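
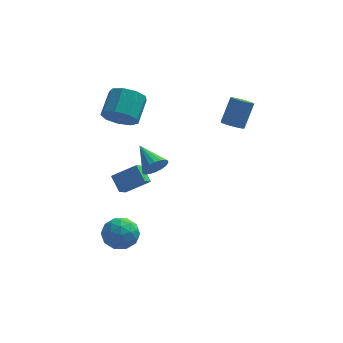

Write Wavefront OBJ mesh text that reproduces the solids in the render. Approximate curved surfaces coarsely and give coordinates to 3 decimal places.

v -4.14 2.156 2.962
v -3.566 2.556 2.112
v -3.147 3.985 3.069
v -3.72 3.584 3.918
v -4.28 2.791 2.075
v -3.861 4.22 3.031
v -4.928 2.728 2.452
v -4.509 4.157 3.409
v -5.207 2.398 3.068
v -4.788 3.827 4.024
v -4.987 1.954 3.634
v -4.568 3.383 4.591
v -4.37 1.604 3.885
v -3.95 3.033 4.842
v -3.645 1.513 3.705
v -3.226 2.942 4.662
v -3.152 1.722 3.176
v -2.733 3.151 4.133
v -3.121 2.134 2.548
v -2.702 3.563 3.504
v -2.049 -2.226 2.119
v -1.513 -2.203 2.699
v -2.931 -0.894 2.881
v -1.381 -1.98 2.462
v -1.381 -1.805 2.157
v -1.514 -1.714 1.844
v -1.752 -1.724 1.586
v -2.049 -1.833 1.433
v -2.346 -2.021 1.416
v -2.585 -2.248 1.538
v -2.717 -2.472 1.776
v -2.717 -2.646 2.081
v -2.584 -2.738 2.393
v -2.346 -2.728 2.652
v -2.049 -2.618 2.804
v -1.752 -2.431 2.821
v -3.945 -3.037 -2.626
v -3.36 -3.069 -1.703
v -4.4 -4.731 -2.397
v -3.815 -4.763 -1.474
v -4.733 -4.17 -1.52
v -4.452 -3.123 -1.661
v -3.308 -4.677 -2.439
v -3.027 -3.63 -2.58
v -2.967 -4.083 -1.587
v -3.847 -3.77 -1.019
v -3.913 -4.03 -3.081
v -4.793 -3.717 -2.513
v -3.613 -2.904 -2.184
v -4.147 -4.896 -1.916
v -4.687 -4.547 -1.943
v -4.343 -4.566 -1.4
v -4.254 -2.936 -2.16
v -3.911 -2.955 -1.617
v -4.717 -3.602 -1.51
v -3.849 -4.845 -2.483
v -3.506 -4.864 -1.94
v -3.417 -3.234 -2.7
v -3.073 -3.253 -2.157
v -3.043 -4.198 -2.59
v -3.038 -3.519 -1.573
v -3.305 -4.515 -1.439
v -3.007 -4.464 -2.006
v -2.842 -3.848 -2.089
v -3.555 -3.335 -1.24
v -3.823 -4.331 -1.105
v -4.362 -3.982 -1.132
v -4.197 -3.367 -1.215
v -3.324 -3.931 -1.172
v -3.937 -3.469 -2.995
v -4.205 -4.465 -2.86
v -3.563 -4.433 -2.885
v -3.398 -3.818 -2.968
v -4.455 -3.285 -2.661
v -4.722 -4.281 -2.527
v -4.918 -3.952 -2.011
v -4.753 -3.336 -2.094
v -4.436 -3.869 -2.928
v -3.882 2.4 -3.491
v -4.207 1.729 -2.952
v -4.376 3.228 -2.759
v -4.701 2.557 -2.22
v -2.459 2.443 -2.58
v -2.784 1.772 -2.041
v -2.953 3.271 -1.848
v -3.278 2.6 -1.309
v 2.063 1.174 3.14
v 2.487 0.646 3.277
v 3.02 1.458 4.757
v 2.597 1.986 4.62
v 2.702 0.931 3.044
v 3.235 1.743 4.523
v 2.674 1.308 2.847
v 3.207 2.12 4.327
v 2.412 1.634 2.762
v 2.945 2.446 4.242
v 2.018 1.785 2.822
v 2.551 2.596 4.302
v 1.64 1.702 3.003
v 2.173 2.514 4.483
v 1.425 1.417 3.237
v 1.958 2.229 4.716
v 1.453 1.04 3.433
v 1.986 1.852 4.913
v 1.715 0.714 3.518
v 2.248 1.526 4.998
v 2.109 0.564 3.458
v 2.642 1.375 4.938
f 2 1 5
f 2 5 3
f 3 5 6
f 3 6 4
f 5 1 7
f 5 7 6
f 6 7 8
f 6 8 4
f 7 1 9
f 7 9 8
f 8 9 10
f 8 10 4
f 9 1 11
f 9 11 10
f 10 11 12
f 10 12 4
f 11 1 13
f 11 13 12
f 12 13 14
f 12 14 4
f 13 1 15
f 13 15 14
f 14 15 16
f 14 16 4
f 15 1 17
f 15 17 16
f 16 17 18
f 16 18 4
f 17 1 19
f 17 19 18
f 18 19 20
f 18 20 4
f 19 1 2
f 19 2 20
f 20 2 3
f 20 3 4
f 22 21 24
f 22 24 23
f 24 21 25
f 24 25 23
f 25 21 26
f 25 26 23
f 26 21 27
f 26 27 23
f 27 21 28
f 27 28 23
f 28 21 29
f 28 29 23
f 29 21 30
f 29 30 23
f 30 21 31
f 30 31 23
f 31 21 32
f 31 32 23
f 32 21 33
f 32 33 23
f 33 21 34
f 33 34 23
f 34 21 35
f 34 35 23
f 35 21 36
f 35 36 23
f 36 21 22
f 36 22 23
f 37 74 53
f 74 48 77
f 53 77 42
f 74 77 53
f 37 53 49
f 53 42 54
f 49 54 38
f 53 54 49
f 37 49 58
f 49 38 59
f 58 59 44
f 49 59 58
f 37 58 70
f 58 44 73
f 70 73 47
f 58 73 70
f 37 70 74
f 70 47 78
f 74 78 48
f 70 78 74
f 38 54 65
f 54 42 68
f 65 68 46
f 54 68 65
f 42 77 55
f 77 48 76
f 55 76 41
f 77 76 55
f 48 78 75
f 78 47 71
f 75 71 39
f 78 71 75
f 47 73 72
f 73 44 60
f 72 60 43
f 73 60 72
f 44 59 64
f 59 38 61
f 64 61 45
f 59 61 64
f 40 66 52
f 66 46 67
f 52 67 41
f 66 67 52
f 40 52 50
f 52 41 51
f 50 51 39
f 52 51 50
f 40 50 57
f 50 39 56
f 57 56 43
f 50 56 57
f 40 57 62
f 57 43 63
f 62 63 45
f 57 63 62
f 40 62 66
f 62 45 69
f 66 69 46
f 62 69 66
f 41 67 55
f 67 46 68
f 55 68 42
f 67 68 55
f 39 51 75
f 51 41 76
f 75 76 48
f 51 76 75
f 43 56 72
f 56 39 71
f 72 71 47
f 56 71 72
f 45 63 64
f 63 43 60
f 64 60 44
f 63 60 64
f 46 69 65
f 69 45 61
f 65 61 38
f 69 61 65
f 80 82 79
f 83 80 79
f 79 82 81
f 81 83 79
f 80 86 82
f 84 80 83
f 84 86 80
f 82 86 81
f 85 83 81
f 81 86 85
f 85 84 83
f 86 84 85
f 88 87 91
f 88 91 89
f 89 91 92
f 89 92 90
f 91 87 93
f 91 93 92
f 92 93 94
f 92 94 90
f 93 87 95
f 93 95 94
f 94 95 96
f 94 96 90
f 95 87 97
f 95 97 96
f 96 97 98
f 96 98 90
f 97 87 99
f 97 99 98
f 98 99 100
f 98 100 90
f 99 87 101
f 99 101 100
f 100 101 102
f 100 102 90
f 101 87 103
f 101 103 102
f 102 103 104
f 102 104 90
f 103 87 105
f 103 105 104
f 104 105 106
f 104 106 90
f 105 87 107
f 105 107 106
f 106 107 108
f 106 108 90
f 107 87 88
f 107 88 108
f 108 88 89
f 108 89 90



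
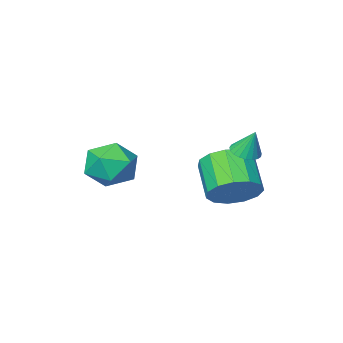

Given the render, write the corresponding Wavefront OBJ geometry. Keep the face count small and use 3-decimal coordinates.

v -0.548 1.422 -0.543
v -0.281 0.978 -0.331
v -0.672 1.818 0.443
v -0.106 1.126 -0.369
v -0.007 1.326 -0.436
v -0.001 1.542 -0.522
v -0.09 1.738 -0.612
v -0.258 1.879 -0.69
v -0.476 1.941 -0.742
v -0.707 1.914 -0.76
v -0.91 1.801 -0.741
v -1.05 1.623 -0.687
v -1.104 1.411 -0.609
v -1.061 1.2 -0.519
v -0.93 1.028 -0.433
v -0.732 0.924 -0.367
v -0.503 0.906 -0.331
v 2.893 -0.215 -0.875
v 3.607 -0.293 -1.628
v 2.693 -1.887 -0.892
v 3.407 -1.965 -1.645
v 3.693 -1.685 -0.684
v 3.816 -0.651 -0.674
v 2.484 -1.529 -1.846
v 2.607 -0.495 -1.836
v 3.354 -1.105 -2.229
v 4.101 -1.201 -1.51
v 2.199 -0.979 -1.01
v 2.946 -1.075 -0.291
v -0.161 1.406 -2.379
v 0.253 0.745 -2.989
v -0.145 -0.426 -1.991
v -0.559 0.234 -1.381
v 0.655 0.908 -2.638
v 0.256 -0.264 -1.64
v 0.797 1.229 -2.205
v 0.399 0.057 -1.206
v 0.636 1.606 -1.827
v 0.237 0.434 -0.828
v 0.221 1.919 -1.624
v -0.177 0.748 -0.626
v -0.315 2.07 -1.661
v -0.713 0.898 -0.663
v -0.802 2.01 -1.926
v -1.2 0.838 -0.928
v -1.085 1.758 -2.335
v -1.484 0.586 -1.337
v -1.075 1.394 -2.758
v -1.474 0.222 -1.76
v -0.775 1.034 -3.061
v -1.173 -0.138 -2.062
v -0.28 0.792 -3.147
v -0.678 -0.379 -2.149
f 2 1 4
f 2 4 3
f 4 1 5
f 4 5 3
f 5 1 6
f 5 6 3
f 6 1 7
f 6 7 3
f 7 1 8
f 7 8 3
f 8 1 9
f 8 9 3
f 9 1 10
f 9 10 3
f 10 1 11
f 10 11 3
f 11 1 12
f 11 12 3
f 12 1 13
f 12 13 3
f 13 1 14
f 13 14 3
f 14 1 15
f 14 15 3
f 15 1 16
f 15 16 3
f 16 1 17
f 16 17 3
f 17 1 2
f 17 2 3
f 18 29 23
f 18 23 19
f 18 19 25
f 18 25 28
f 18 28 29
f 19 23 27
f 23 29 22
f 29 28 20
f 28 25 24
f 25 19 26
f 21 27 22
f 21 22 20
f 21 20 24
f 21 24 26
f 21 26 27
f 22 27 23
f 20 22 29
f 24 20 28
f 26 24 25
f 27 26 19
f 31 30 34
f 31 34 32
f 32 34 35
f 32 35 33
f 34 30 36
f 34 36 35
f 35 36 37
f 35 37 33
f 36 30 38
f 36 38 37
f 37 38 39
f 37 39 33
f 38 30 40
f 38 40 39
f 39 40 41
f 39 41 33
f 40 30 42
f 40 42 41
f 41 42 43
f 41 43 33
f 42 30 44
f 42 44 43
f 43 44 45
f 43 45 33
f 44 30 46
f 44 46 45
f 45 46 47
f 45 47 33
f 46 30 48
f 46 48 47
f 47 48 49
f 47 49 33
f 48 30 50
f 48 50 49
f 49 50 51
f 49 51 33
f 50 30 52
f 50 52 51
f 51 52 53
f 51 53 33
f 52 30 31
f 52 31 53
f 53 31 32
f 53 32 33



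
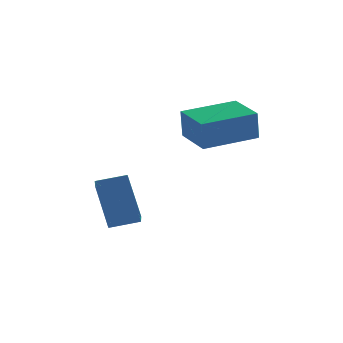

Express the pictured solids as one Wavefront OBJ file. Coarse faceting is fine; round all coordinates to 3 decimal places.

v -0.858 1.239 2.418
v -0.969 1.12 3.577
v -1.038 2.803 2.562
v -1.149 2.683 3.721
v 1.209 1.457 2.639
v 1.098 1.337 3.798
v 1.029 3.02 2.783
v 0.918 2.901 3.942
v -4.269 0.882 -0.407
v -4.392 1.958 1.118
v -4.001 1.747 -0.995
v -4.124 2.823 0.53
v -3.196 0.697 -0.19
v -3.319 1.773 1.335
v -2.928 1.562 -0.778
v -3.051 2.638 0.747
f 2 4 1
f 5 2 1
f 1 4 3
f 3 5 1
f 2 8 4
f 6 2 5
f 6 8 2
f 4 8 3
f 7 5 3
f 3 8 7
f 7 6 5
f 8 6 7
f 10 12 9
f 13 10 9
f 9 12 11
f 11 13 9
f 10 16 12
f 14 10 13
f 14 16 10
f 12 16 11
f 15 13 11
f 11 16 15
f 15 14 13
f 16 14 15



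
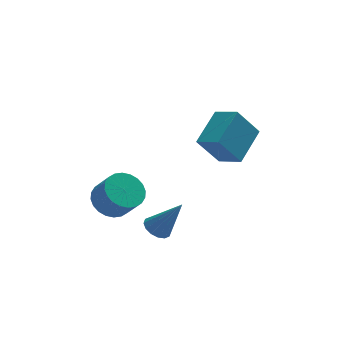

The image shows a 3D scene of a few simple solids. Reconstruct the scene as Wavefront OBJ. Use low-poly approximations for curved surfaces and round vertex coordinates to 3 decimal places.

v -2.468 2.323 -1.14
v -1.601 2.094 -1.667
v -1.105 1.349 -0.526
v -1.972 1.577 0
v -1.495 2.441 -1.486
v -0.998 1.696 -0.346
v -1.536 2.771 -1.253
v -1.04 2.025 -0.112
v -1.72 3.032 -1.003
v -1.224 2.287 0.138
v -2.017 3.185 -0.773
v -1.521 2.44 0.368
v -2.384 3.207 -0.599
v -1.887 2.462 0.541
v -2.763 3.094 -0.508
v -2.266 2.349 0.632
v -3.097 2.864 -0.513
v -2.601 2.119 0.627
v -3.335 2.551 -0.614
v -2.839 1.806 0.527
v -3.442 2.204 -0.794
v -2.945 1.459 0.346
v -3.4 1.875 -1.028
v -2.904 1.129 0.113
v -3.216 1.613 -1.278
v -2.72 0.868 -0.137
v -2.919 1.46 -1.508
v -2.423 0.715 -0.367
v -2.553 1.438 -1.681
v -2.056 0.693 -0.541
v -2.174 1.551 -1.772
v -1.677 0.806 -0.632
v -1.839 1.781 -1.767
v -1.343 1.036 -0.627
v -0.861 0.122 -1.739
v -0.252 0.045 -2.114
v 0.161 -0.362 0.019
v -0.258 0.403 -2.012
v -0.425 0.686 -1.837
v -0.709 0.818 -1.635
v -1.034 0.763 -1.461
v -1.313 0.537 -1.362
v -1.471 0.199 -1.363
v -1.465 -0.159 -1.465
v -1.297 -0.442 -1.64
v -1.013 -0.574 -1.842
v -0.688 -0.52 -2.016
v -0.409 -0.293 -2.116
v 1.072 0.616 3.393
v 1.795 -0.39 3.927
v 2.332 1.982 4.257
v 3.056 0.975 4.792
v 2.124 0.585 1.908
v 2.848 -0.422 2.443
v 3.385 1.95 2.773
v 4.108 0.944 3.307
f 2 1 5
f 2 5 3
f 3 5 6
f 3 6 4
f 5 1 7
f 5 7 6
f 6 7 8
f 6 8 4
f 7 1 9
f 7 9 8
f 8 9 10
f 8 10 4
f 9 1 11
f 9 11 10
f 10 11 12
f 10 12 4
f 11 1 13
f 11 13 12
f 12 13 14
f 12 14 4
f 13 1 15
f 13 15 14
f 14 15 16
f 14 16 4
f 15 1 17
f 15 17 16
f 16 17 18
f 16 18 4
f 17 1 19
f 17 19 18
f 18 19 20
f 18 20 4
f 19 1 21
f 19 21 20
f 20 21 22
f 20 22 4
f 21 1 23
f 21 23 22
f 22 23 24
f 22 24 4
f 23 1 25
f 23 25 24
f 24 25 26
f 24 26 4
f 25 1 27
f 25 27 26
f 26 27 28
f 26 28 4
f 27 1 29
f 27 29 28
f 28 29 30
f 28 30 4
f 29 1 31
f 29 31 30
f 30 31 32
f 30 32 4
f 31 1 33
f 31 33 32
f 32 33 34
f 32 34 4
f 33 1 2
f 33 2 34
f 34 2 3
f 34 3 4
f 36 35 38
f 36 38 37
f 38 35 39
f 38 39 37
f 39 35 40
f 39 40 37
f 40 35 41
f 40 41 37
f 41 35 42
f 41 42 37
f 42 35 43
f 42 43 37
f 43 35 44
f 43 44 37
f 44 35 45
f 44 45 37
f 45 35 46
f 45 46 37
f 46 35 47
f 46 47 37
f 47 35 48
f 47 48 37
f 48 35 36
f 48 36 37
f 50 52 49
f 53 50 49
f 49 52 51
f 51 53 49
f 50 56 52
f 54 50 53
f 54 56 50
f 52 56 51
f 55 53 51
f 51 56 55
f 55 54 53
f 56 54 55



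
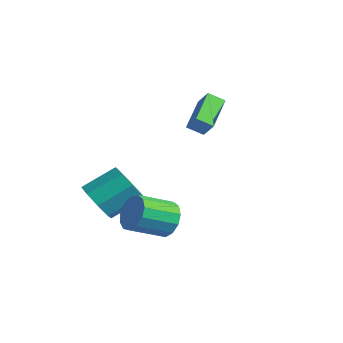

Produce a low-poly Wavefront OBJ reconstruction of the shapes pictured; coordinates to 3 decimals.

v -0.599 1.036 2.013
v -1.695 2.251 2.832
v -0.231 1.651 1.594
v -1.327 2.866 2.413
v 0.027 1.134 2.707
v -1.069 2.349 3.526
v 0.395 1.749 2.288
v -0.701 2.964 3.107
v -0.586 -3.136 -1.322
v 0.36 -3.112 -1.676
v 0.671 -1.72 -0.751
v -0.274 -1.744 -0.398
v -0.131 -2.71 -2.117
v 0.18 -1.318 -1.192
v -0.888 -2.557 -2.092
v -0.577 -1.165 -1.168
v -1.468 -2.743 -1.617
v -1.157 -1.351 -0.692
v -1.531 -3.16 -0.969
v -1.22 -1.768 -0.044
v -1.04 -3.562 -0.528
v -0.729 -2.17 0.397
v -0.283 -3.715 -0.552
v 0.028 -2.323 0.372
v 0.297 -3.529 -1.028
v 0.608 -2.137 -0.103
v 2.861 -1.803 -1.111
v 3.31 -2.163 -1.791
v 3.148 -3.656 -1.108
v 2.699 -3.297 -0.429
v 3.652 -2.042 -1.444
v 3.489 -3.535 -0.761
v 3.742 -1.845 -0.992
v 3.58 -3.338 -0.309
v 3.553 -1.635 -0.577
v 3.39 -3.128 0.105
v 3.144 -1.478 -0.333
v 2.981 -2.971 0.35
v 2.646 -1.425 -0.335
v 2.483 -2.918 0.347
v 2.215 -1.492 -0.584
v 2.053 -2.985 0.098
v 1.99 -1.658 -1.001
v 1.828 -3.151 -0.318
v 2.042 -1.87 -1.452
v 1.879 -3.363 -0.769
v 2.354 -2.061 -1.795
v 2.191 -3.554 -1.113
v 2.826 -2.17 -1.922
v 2.664 -3.663 -1.239
f 2 4 1
f 5 2 1
f 1 4 3
f 3 5 1
f 2 8 4
f 6 2 5
f 6 8 2
f 4 8 3
f 7 5 3
f 3 8 7
f 7 6 5
f 8 6 7
f 10 9 13
f 10 13 11
f 11 13 14
f 11 14 12
f 13 9 15
f 13 15 14
f 14 15 16
f 14 16 12
f 15 9 17
f 15 17 16
f 16 17 18
f 16 18 12
f 17 9 19
f 17 19 18
f 18 19 20
f 18 20 12
f 19 9 21
f 19 21 20
f 20 21 22
f 20 22 12
f 21 9 23
f 21 23 22
f 22 23 24
f 22 24 12
f 23 9 25
f 23 25 24
f 24 25 26
f 24 26 12
f 25 9 10
f 25 10 26
f 26 10 11
f 26 11 12
f 28 27 31
f 28 31 29
f 29 31 32
f 29 32 30
f 31 27 33
f 31 33 32
f 32 33 34
f 32 34 30
f 33 27 35
f 33 35 34
f 34 35 36
f 34 36 30
f 35 27 37
f 35 37 36
f 36 37 38
f 36 38 30
f 37 27 39
f 37 39 38
f 38 39 40
f 38 40 30
f 39 27 41
f 39 41 40
f 40 41 42
f 40 42 30
f 41 27 43
f 41 43 42
f 42 43 44
f 42 44 30
f 43 27 45
f 43 45 44
f 44 45 46
f 44 46 30
f 45 27 47
f 45 47 46
f 46 47 48
f 46 48 30
f 47 27 49
f 47 49 48
f 48 49 50
f 48 50 30
f 49 27 28
f 49 28 50
f 50 28 29
f 50 29 30



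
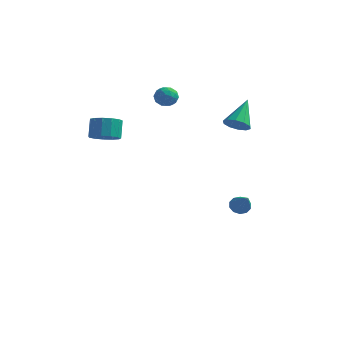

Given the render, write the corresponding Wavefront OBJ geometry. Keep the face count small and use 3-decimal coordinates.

v -3.67 -3.002 3.071
v -3.236 -2.396 2.842
v -3.435 -1.892 3.8
v -3.87 -2.498 4.029
v -3.647 -2.31 2.712
v -3.846 -1.806 3.669
v -4.065 -2.444 2.695
v -4.264 -1.94 3.653
v -4.358 -2.755 2.798
v -4.557 -2.251 3.755
v -4.433 -3.145 2.988
v -4.632 -2.64 3.945
v -4.265 -3.489 3.204
v -4.464 -2.985 4.161
v -3.909 -3.678 3.378
v -4.108 -3.174 4.335
v -3.477 -3.653 3.455
v -3.676 -3.149 4.412
v -3.106 -3.421 3.41
v -3.305 -2.917 4.367
v -2.915 -3.056 3.257
v -3.114 -2.552 4.214
v -2.963 -2.674 3.046
v -3.162 -2.17 4.003
v 0.653 2.349 2.898
v 1.195 2.026 3.245
v 0.607 3.651 4.182
v 1.37 2.316 2.957
v 1.271 2.619 2.646
v 0.936 2.818 2.431
v 0.493 2.838 2.395
v 0.111 2.671 2.551
v -0.064 2.381 2.839
v 0.035 2.078 3.15
v 0.37 1.879 3.364
v 0.813 1.859 3.401
v 0.132 3.907 -3.315
v 0.537 3.831 -3.722
v 1.028 2.953 -2.245
v 0.623 4.123 -3.533
v 0.521 4.333 -3.261
v 0.27 4.38 -3.009
v -0.033 4.246 -2.874
v -0.274 3.982 -2.907
v -0.36 3.69 -3.096
v -0.258 3.48 -3.368
v -0.007 3.433 -3.62
v 0.297 3.567 -3.755
v -4.177 4.146 3.305
v -3.657 3.779 3.086
v -4.243 3.521 4.194
v -3.723 3.154 3.975
v -3.627 3.79 4.174
v -3.586 4.176 3.624
v -4.314 3.124 3.656
v -4.273 3.51 3.106
v -3.742 3.148 3.303
v -3.317 3.559 3.623
v -4.583 3.741 3.657
v -4.158 4.152 3.977
v -3.911 4.017 3.117
v -3.989 3.283 4.163
v -3.932 3.657 4.28
v -3.626 3.441 4.151
v -3.869 4.25 3.434
v -3.564 4.035 3.305
v -3.546 4.042 3.945
v -4.336 3.265 3.975
v -4.031 3.05 3.846
v -4.274 3.859 3.129
v -3.968 3.643 3
v -4.354 3.258 3.335
v -3.655 3.43 3.116
v -3.694 3.063 3.639
v -4.042 3.045 3.451
v -4.018 3.272 3.128
v -3.405 3.672 3.304
v -3.444 3.305 3.827
v -3.388 3.679 3.944
v -3.364 3.906 3.621
v -3.455 3.301 3.432
v -4.456 3.995 3.453
v -4.495 3.628 3.976
v -4.536 3.394 3.659
v -4.512 3.621 3.336
v -4.206 4.237 3.641
v -4.245 3.87 4.164
v -3.882 4.028 4.152
v -3.858 4.255 3.829
v -4.445 3.999 3.848
f 2 1 5
f 2 5 3
f 3 5 6
f 3 6 4
f 5 1 7
f 5 7 6
f 6 7 8
f 6 8 4
f 7 1 9
f 7 9 8
f 8 9 10
f 8 10 4
f 9 1 11
f 9 11 10
f 10 11 12
f 10 12 4
f 11 1 13
f 11 13 12
f 12 13 14
f 12 14 4
f 13 1 15
f 13 15 14
f 14 15 16
f 14 16 4
f 15 1 17
f 15 17 16
f 16 17 18
f 16 18 4
f 17 1 19
f 17 19 18
f 18 19 20
f 18 20 4
f 19 1 21
f 19 21 20
f 20 21 22
f 20 22 4
f 21 1 23
f 21 23 22
f 22 23 24
f 22 24 4
f 23 1 2
f 23 2 24
f 24 2 3
f 24 3 4
f 26 25 28
f 26 28 27
f 28 25 29
f 28 29 27
f 29 25 30
f 29 30 27
f 30 25 31
f 30 31 27
f 31 25 32
f 31 32 27
f 32 25 33
f 32 33 27
f 33 25 34
f 33 34 27
f 34 25 35
f 34 35 27
f 35 25 36
f 35 36 27
f 36 25 26
f 36 26 27
f 38 37 40
f 38 40 39
f 40 37 41
f 40 41 39
f 41 37 42
f 41 42 39
f 42 37 43
f 42 43 39
f 43 37 44
f 43 44 39
f 44 37 45
f 44 45 39
f 45 37 46
f 45 46 39
f 46 37 47
f 46 47 39
f 47 37 48
f 47 48 39
f 48 37 38
f 48 38 39
f 49 86 65
f 86 60 89
f 65 89 54
f 86 89 65
f 49 65 61
f 65 54 66
f 61 66 50
f 65 66 61
f 49 61 70
f 61 50 71
f 70 71 56
f 61 71 70
f 49 70 82
f 70 56 85
f 82 85 59
f 70 85 82
f 49 82 86
f 82 59 90
f 86 90 60
f 82 90 86
f 50 66 77
f 66 54 80
f 77 80 58
f 66 80 77
f 54 89 67
f 89 60 88
f 67 88 53
f 89 88 67
f 60 90 87
f 90 59 83
f 87 83 51
f 90 83 87
f 59 85 84
f 85 56 72
f 84 72 55
f 85 72 84
f 56 71 76
f 71 50 73
f 76 73 57
f 71 73 76
f 52 78 64
f 78 58 79
f 64 79 53
f 78 79 64
f 52 64 62
f 64 53 63
f 62 63 51
f 64 63 62
f 52 62 69
f 62 51 68
f 69 68 55
f 62 68 69
f 52 69 74
f 69 55 75
f 74 75 57
f 69 75 74
f 52 74 78
f 74 57 81
f 78 81 58
f 74 81 78
f 53 79 67
f 79 58 80
f 67 80 54
f 79 80 67
f 51 63 87
f 63 53 88
f 87 88 60
f 63 88 87
f 55 68 84
f 68 51 83
f 84 83 59
f 68 83 84
f 57 75 76
f 75 55 72
f 76 72 56
f 75 72 76
f 58 81 77
f 81 57 73
f 77 73 50
f 81 73 77



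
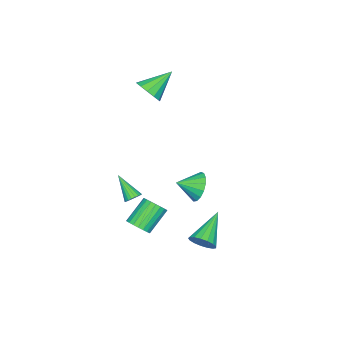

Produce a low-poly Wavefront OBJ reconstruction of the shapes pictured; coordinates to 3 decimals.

v 3.06 3.097 -2.049
v 3.462 2.859 -1.425
v 1.22 2.923 -0.931
v 3.45 3.23 -1.386
v 3.348 3.571 -1.5
v 3.181 3.803 -1.739
v 2.986 3.874 -2.05
v 2.808 3.767 -2.36
v 2.687 3.506 -2.599
v 2.652 3.152 -2.712
v 2.711 2.786 -2.673
v 2.849 2.49 -2.491
v 3.036 2.334 -2.208
v 3.228 2.353 -1.888
v 3.382 2.542 -1.606
v 2.814 2.668 2.044
v 3.363 2.739 1.296
v 3.566 1.832 2.516
v 3.526 3.043 1.576
v 3.526 3.262 1.964
v 3.363 3.345 2.37
v 3.074 3.273 2.701
v 2.726 3.062 2.881
v 2.398 2.762 2.87
v 2.165 2.439 2.669
v 2.082 2.17 2.325
v 2.166 2.014 1.917
v 2.398 2.009 1.537
v 2.726 2.154 1.274
v 3.074 2.418 1.187
v 3.513 -0.524 -2.06
v 3.99 -0.2 -1.613
v 2.744 0.088 -0.492
v 2.267 -0.236 -0.94
v 3.893 0.033 -1.781
v 2.647 0.321 -0.66
v 3.73 0.17 -1.997
v 2.484 0.458 -0.877
v 3.529 0.187 -2.224
v 2.284 0.475 -1.104
v 3.326 0.081 -2.423
v 2.08 0.369 -1.303
v 3.155 -0.129 -2.559
v 1.909 0.158 -1.439
v 3.046 -0.408 -2.609
v 1.8 -0.12 -1.489
v 3.017 -0.707 -2.564
v 1.772 -0.419 -1.444
v 3.075 -0.974 -2.432
v 1.829 -0.686 -1.311
v 3.208 -1.163 -2.235
v 1.962 -0.876 -1.115
v 3.393 -1.242 -2.009
v 2.148 -0.955 -0.888
v 3.6 -1.197 -1.791
v 2.354 -0.909 -0.67
v 3.791 -1.035 -1.619
v 2.545 -0.747 -0.499
v 3.935 -0.785 -1.524
v 2.689 -0.497 -0.404
v 4.005 -0.489 -1.522
v 2.759 -0.202 -0.402
v -0.173 -3.241 -3.389
v 0.072 -2.964 -3.009
v -0.567 -4.479 -2.231
v -0.133 -2.887 -2.996
v -0.346 -2.87 -3.051
v -0.529 -2.918 -3.164
v -0.651 -3.022 -3.316
v -0.69 -3.163 -3.481
v -0.639 -3.318 -3.629
v -0.508 -3.459 -3.736
v -0.32 -3.563 -3.783
v -0.105 -3.611 -3.762
v 0.097 -3.595 -3.676
v 0.252 -3.518 -3.54
v 0.334 -3.392 -3.378
v 0.328 -3.241 -3.218
v 0.236 -3.09 -3.088
v -3.179 -4.192 3.166
v -2.66 -3.472 3.368
v -4.561 -3.508 4.274
v -2.93 -3.343 2.951
v -3.279 -3.484 2.603
v -3.596 -3.849 2.433
v -3.781 -4.324 2.496
v -3.774 -4.756 2.771
v -3.578 -5.01 3.172
v -3.255 -5.003 3.57
v -2.908 -4.74 3.84
v -2.647 -4.302 3.896
v -2.555 -3.829 3.72
f 2 1 4
f 2 4 3
f 4 1 5
f 4 5 3
f 5 1 6
f 5 6 3
f 6 1 7
f 6 7 3
f 7 1 8
f 7 8 3
f 8 1 9
f 8 9 3
f 9 1 10
f 9 10 3
f 10 1 11
f 10 11 3
f 11 1 12
f 11 12 3
f 12 1 13
f 12 13 3
f 13 1 14
f 13 14 3
f 14 1 15
f 14 15 3
f 15 1 2
f 15 2 3
f 17 16 19
f 17 19 18
f 19 16 20
f 19 20 18
f 20 16 21
f 20 21 18
f 21 16 22
f 21 22 18
f 22 16 23
f 22 23 18
f 23 16 24
f 23 24 18
f 24 16 25
f 24 25 18
f 25 16 26
f 25 26 18
f 26 16 27
f 26 27 18
f 27 16 28
f 27 28 18
f 28 16 29
f 28 29 18
f 29 16 30
f 29 30 18
f 30 16 17
f 30 17 18
f 32 31 35
f 32 35 33
f 33 35 36
f 33 36 34
f 35 31 37
f 35 37 36
f 36 37 38
f 36 38 34
f 37 31 39
f 37 39 38
f 38 39 40
f 38 40 34
f 39 31 41
f 39 41 40
f 40 41 42
f 40 42 34
f 41 31 43
f 41 43 42
f 42 43 44
f 42 44 34
f 43 31 45
f 43 45 44
f 44 45 46
f 44 46 34
f 45 31 47
f 45 47 46
f 46 47 48
f 46 48 34
f 47 31 49
f 47 49 48
f 48 49 50
f 48 50 34
f 49 31 51
f 49 51 50
f 50 51 52
f 50 52 34
f 51 31 53
f 51 53 52
f 52 53 54
f 52 54 34
f 53 31 55
f 53 55 54
f 54 55 56
f 54 56 34
f 55 31 57
f 55 57 56
f 56 57 58
f 56 58 34
f 57 31 59
f 57 59 58
f 58 59 60
f 58 60 34
f 59 31 61
f 59 61 60
f 60 61 62
f 60 62 34
f 61 31 32
f 61 32 62
f 62 32 33
f 62 33 34
f 64 63 66
f 64 66 65
f 66 63 67
f 66 67 65
f 67 63 68
f 67 68 65
f 68 63 69
f 68 69 65
f 69 63 70
f 69 70 65
f 70 63 71
f 70 71 65
f 71 63 72
f 71 72 65
f 72 63 73
f 72 73 65
f 73 63 74
f 73 74 65
f 74 63 75
f 74 75 65
f 75 63 76
f 75 76 65
f 76 63 77
f 76 77 65
f 77 63 78
f 77 78 65
f 78 63 79
f 78 79 65
f 79 63 64
f 79 64 65
f 81 80 83
f 81 83 82
f 83 80 84
f 83 84 82
f 84 80 85
f 84 85 82
f 85 80 86
f 85 86 82
f 86 80 87
f 86 87 82
f 87 80 88
f 87 88 82
f 88 80 89
f 88 89 82
f 89 80 90
f 89 90 82
f 90 80 91
f 90 91 82
f 91 80 92
f 91 92 82
f 92 80 81
f 92 81 82



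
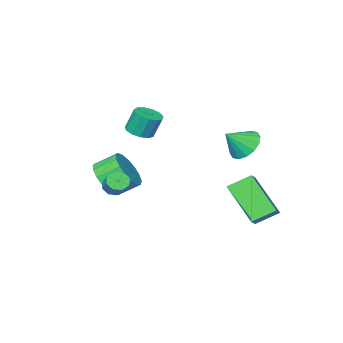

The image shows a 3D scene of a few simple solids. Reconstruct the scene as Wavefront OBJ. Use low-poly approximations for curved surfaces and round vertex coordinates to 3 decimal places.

v -1.676 0.467 -1.598
v -2.58 0.99 -0.987
v -1.717 2.099 -3.057
v -2.622 2.622 -2.447
v -1.138 0.878 -1.153
v -2.043 1.401 -0.543
v -1.18 2.51 -2.613
v -2.084 3.033 -2.002
v -1.622 1.473 1.38
v -1.187 2.149 1.074
v -0.738 1.267 2.18
v -1.443 2.314 1.399
v -1.746 2.254 1.719
v -2.017 1.984 1.948
v -2.181 1.578 2.025
v -2.196 1.144 1.929
v -2.057 0.797 1.686
v -1.801 0.632 1.361
v -1.498 0.693 1.041
v -1.228 0.962 0.812
v -1.063 1.368 0.735
v -1.048 1.803 0.831
v 2.771 -1.785 -1.04
v 3.266 -1.926 -1.119
v 3.623 -1.076 -0.399
v 3.129 -0.935 -0.32
v 3.142 -1.653 -1.38
v 3.499 -0.803 -0.66
v 2.801 -1.457 -1.442
v 3.158 -0.607 -0.722
v 2.443 -1.453 -1.269
v 2.8 -0.603 -0.549
v 2.277 -1.644 -0.961
v 2.634 -0.794 -0.241
v 2.401 -1.917 -0.7
v 2.758 -1.067 0.02
v 2.742 -2.113 -0.638
v 3.099 -1.263 0.082
v 3.1 -2.117 -0.811
v 3.457 -1.267 -0.091
v 2.268 -3.147 -1.322
v 2.923 -3.11 -0.568
v 2.148 -2.516 0.077
v 1.492 -2.553 -0.678
v 3.016 -2.714 -0.82
v 2.241 -2.121 -0.176
v 2.938 -2.418 -1.187
v 2.163 -1.824 -0.543
v 2.707 -2.288 -1.585
v 1.931 -1.694 -0.941
v 2.375 -2.355 -1.923
v 1.599 -1.761 -1.279
v 2.018 -2.604 -2.124
v 1.242 -2.01 -1.479
v 1.718 -2.977 -2.14
v 0.943 -2.383 -1.496
v 1.545 -3.389 -1.969
v 0.769 -2.795 -1.325
v 1.537 -3.745 -1.65
v 0.761 -3.151 -1.006
v 1.696 -3.965 -1.256
v 0.921 -3.371 -0.612
v 1.987 -3.997 -0.877
v 1.211 -3.403 -0.233
v 2.341 -3.835 -0.6
v 1.566 -3.241 0.045
v 2.679 -3.514 -0.488
v 1.904 -2.921 0.156
v 1.225 -2.094 1.661
v 1.694 -2.498 1.891
v 1.423 -2.209 2.949
v 0.955 -1.806 2.719
v 1.856 -2.167 1.842
v 1.585 -1.878 2.9
v 1.818 -1.812 1.736
v 1.547 -1.524 2.794
v 1.591 -1.548 1.605
v 1.32 -1.259 2.664
v 1.249 -1.456 1.493
v 0.978 -1.168 2.551
v 0.899 -1.568 1.434
v 0.628 -1.279 2.492
v 0.653 -1.846 1.447
v 0.382 -1.558 2.505
v 0.588 -2.203 1.527
v 0.317 -1.915 2.586
v 0.726 -2.526 1.651
v 0.455 -2.237 2.709
v 1.023 -2.711 1.777
v 0.752 -2.423 2.836
v 1.384 -2.701 1.867
v 1.113 -2.413 2.925
f 2 4 1
f 5 2 1
f 1 4 3
f 3 5 1
f 2 8 4
f 6 2 5
f 6 8 2
f 4 8 3
f 7 5 3
f 3 8 7
f 7 6 5
f 8 6 7
f 10 9 12
f 10 12 11
f 12 9 13
f 12 13 11
f 13 9 14
f 13 14 11
f 14 9 15
f 14 15 11
f 15 9 16
f 15 16 11
f 16 9 17
f 16 17 11
f 17 9 18
f 17 18 11
f 18 9 19
f 18 19 11
f 19 9 20
f 19 20 11
f 20 9 21
f 20 21 11
f 21 9 22
f 21 22 11
f 22 9 10
f 22 10 11
f 24 23 27
f 24 27 25
f 25 27 28
f 25 28 26
f 27 23 29
f 27 29 28
f 28 29 30
f 28 30 26
f 29 23 31
f 29 31 30
f 30 31 32
f 30 32 26
f 31 23 33
f 31 33 32
f 32 33 34
f 32 34 26
f 33 23 35
f 33 35 34
f 34 35 36
f 34 36 26
f 35 23 37
f 35 37 36
f 36 37 38
f 36 38 26
f 37 23 39
f 37 39 38
f 38 39 40
f 38 40 26
f 39 23 24
f 39 24 40
f 40 24 25
f 40 25 26
f 42 41 45
f 42 45 43
f 43 45 46
f 43 46 44
f 45 41 47
f 45 47 46
f 46 47 48
f 46 48 44
f 47 41 49
f 47 49 48
f 48 49 50
f 48 50 44
f 49 41 51
f 49 51 50
f 50 51 52
f 50 52 44
f 51 41 53
f 51 53 52
f 52 53 54
f 52 54 44
f 53 41 55
f 53 55 54
f 54 55 56
f 54 56 44
f 55 41 57
f 55 57 56
f 56 57 58
f 56 58 44
f 57 41 59
f 57 59 58
f 58 59 60
f 58 60 44
f 59 41 61
f 59 61 60
f 60 61 62
f 60 62 44
f 61 41 63
f 61 63 62
f 62 63 64
f 62 64 44
f 63 41 65
f 63 65 64
f 64 65 66
f 64 66 44
f 65 41 67
f 65 67 66
f 66 67 68
f 66 68 44
f 67 41 42
f 67 42 68
f 68 42 43
f 68 43 44
f 70 69 73
f 70 73 71
f 71 73 74
f 71 74 72
f 73 69 75
f 73 75 74
f 74 75 76
f 74 76 72
f 75 69 77
f 75 77 76
f 76 77 78
f 76 78 72
f 77 69 79
f 77 79 78
f 78 79 80
f 78 80 72
f 79 69 81
f 79 81 80
f 80 81 82
f 80 82 72
f 81 69 83
f 81 83 82
f 82 83 84
f 82 84 72
f 83 69 85
f 83 85 84
f 84 85 86
f 84 86 72
f 85 69 87
f 85 87 86
f 86 87 88
f 86 88 72
f 87 69 89
f 87 89 88
f 88 89 90
f 88 90 72
f 89 69 91
f 89 91 90
f 90 91 92
f 90 92 72
f 91 69 70
f 91 70 92
f 92 70 71
f 92 71 72



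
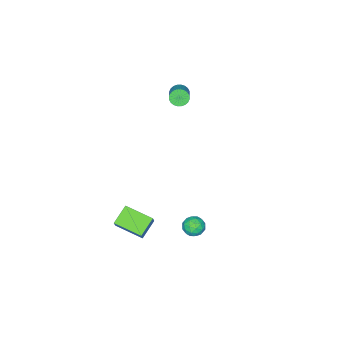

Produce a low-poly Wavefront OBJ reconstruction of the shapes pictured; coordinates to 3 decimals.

v 2.125 4.202 -1.501
v 2.618 4.292 -1.067
v 1.942 3.228 -1.093
v 2.435 3.318 -0.659
v 1.877 3.671 -0.604
v 1.99 4.273 -0.856
v 2.57 3.247 -1.304
v 2.683 3.849 -1.556
v 2.893 3.701 -0.945
v 2.464 3.963 -0.513
v 2.096 3.557 -1.647
v 1.667 3.819 -1.215
v 2.388 4.333 -1.32
v 2.172 3.187 -0.84
v 1.845 3.395 -0.808
v 2.134 3.447 -0.553
v 2.019 4.321 -1.196
v 2.308 4.374 -0.941
v 1.873 4.009 -0.669
v 2.252 3.146 -1.219
v 2.541 3.199 -0.964
v 2.426 4.073 -1.607
v 2.715 4.125 -1.352
v 2.687 3.511 -1.491
v 2.839 4.038 -0.993
v 2.731 3.465 -0.753
v 2.81 3.424 -1.132
v 2.877 3.778 -1.281
v 2.587 4.192 -0.739
v 2.479 3.619 -0.499
v 2.152 3.827 -0.467
v 2.218 4.181 -0.615
v 2.749 3.845 -0.667
v 2.081 3.901 -1.661
v 1.973 3.328 -1.421
v 2.342 3.339 -1.545
v 2.408 3.693 -1.693
v 1.829 4.055 -1.407
v 1.721 3.482 -1.167
v 1.683 3.742 -0.879
v 1.75 4.096 -1.028
v 1.811 3.675 -1.493
v 4.207 -0.044 -2.054
v 3.143 -0.149 -1.425
v 3.83 1.539 -2.428
v 2.767 1.434 -1.799
v 4.613 0.226 -1.321
v 3.55 0.121 -0.692
v 4.237 1.809 -1.695
v 3.173 1.704 -1.066
v -3.965 -2.448 2.151
v -3.583 -2.527 1.736
v -2.592 -1.711 2.493
v -2.975 -1.632 2.909
v -3.683 -2.341 1.668
v -2.693 -1.525 2.425
v -3.827 -2.171 1.673
v -2.837 -1.355 2.43
v -3.992 -2.044 1.751
v -3.002 -1.227 2.508
v -4.152 -1.978 1.889
v -3.162 -1.162 2.647
v -4.285 -1.984 2.068
v -3.295 -1.167 2.826
v -4.368 -2.06 2.26
v -3.378 -1.244 3.017
v -4.39 -2.195 2.435
v -3.4 -1.379 3.192
v -4.348 -2.369 2.567
v -3.357 -1.553 3.324
v -4.247 -2.555 2.635
v -3.257 -1.739 3.392
v -4.103 -2.725 2.63
v -3.113 -1.909 3.387
v -3.938 -2.853 2.552
v -2.948 -2.036 3.309
v -3.778 -2.918 2.413
v -2.788 -2.102 3.171
v -3.645 -2.913 2.234
v -2.655 -2.096 2.992
v -3.562 -2.836 2.043
v -2.572 -2.02 2.8
v -3.54 -2.701 1.868
v -2.55 -1.885 2.625
f 1 38 17
f 38 12 41
f 17 41 6
f 38 41 17
f 1 17 13
f 17 6 18
f 13 18 2
f 17 18 13
f 1 13 22
f 13 2 23
f 22 23 8
f 13 23 22
f 1 22 34
f 22 8 37
f 34 37 11
f 22 37 34
f 1 34 38
f 34 11 42
f 38 42 12
f 34 42 38
f 2 18 29
f 18 6 32
f 29 32 10
f 18 32 29
f 6 41 19
f 41 12 40
f 19 40 5
f 41 40 19
f 12 42 39
f 42 11 35
f 39 35 3
f 42 35 39
f 11 37 36
f 37 8 24
f 36 24 7
f 37 24 36
f 8 23 28
f 23 2 25
f 28 25 9
f 23 25 28
f 4 30 16
f 30 10 31
f 16 31 5
f 30 31 16
f 4 16 14
f 16 5 15
f 14 15 3
f 16 15 14
f 4 14 21
f 14 3 20
f 21 20 7
f 14 20 21
f 4 21 26
f 21 7 27
f 26 27 9
f 21 27 26
f 4 26 30
f 26 9 33
f 30 33 10
f 26 33 30
f 5 31 19
f 31 10 32
f 19 32 6
f 31 32 19
f 3 15 39
f 15 5 40
f 39 40 12
f 15 40 39
f 7 20 36
f 20 3 35
f 36 35 11
f 20 35 36
f 9 27 28
f 27 7 24
f 28 24 8
f 27 24 28
f 10 33 29
f 33 9 25
f 29 25 2
f 33 25 29
f 44 46 43
f 47 44 43
f 43 46 45
f 45 47 43
f 44 50 46
f 48 44 47
f 48 50 44
f 46 50 45
f 49 47 45
f 45 50 49
f 49 48 47
f 50 48 49
f 52 51 55
f 52 55 53
f 53 55 56
f 53 56 54
f 55 51 57
f 55 57 56
f 56 57 58
f 56 58 54
f 57 51 59
f 57 59 58
f 58 59 60
f 58 60 54
f 59 51 61
f 59 61 60
f 60 61 62
f 60 62 54
f 61 51 63
f 61 63 62
f 62 63 64
f 62 64 54
f 63 51 65
f 63 65 64
f 64 65 66
f 64 66 54
f 65 51 67
f 65 67 66
f 66 67 68
f 66 68 54
f 67 51 69
f 67 69 68
f 68 69 70
f 68 70 54
f 69 51 71
f 69 71 70
f 70 71 72
f 70 72 54
f 71 51 73
f 71 73 72
f 72 73 74
f 72 74 54
f 73 51 75
f 73 75 74
f 74 75 76
f 74 76 54
f 75 51 77
f 75 77 76
f 76 77 78
f 76 78 54
f 77 51 79
f 77 79 78
f 78 79 80
f 78 80 54
f 79 51 81
f 79 81 80
f 80 81 82
f 80 82 54
f 81 51 83
f 81 83 82
f 82 83 84
f 82 84 54
f 83 51 52
f 83 52 84
f 84 52 53
f 84 53 54



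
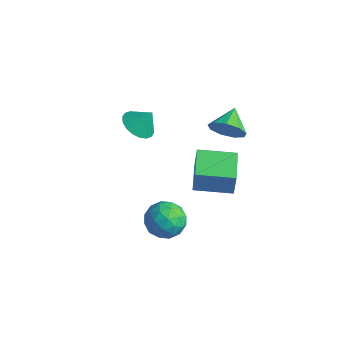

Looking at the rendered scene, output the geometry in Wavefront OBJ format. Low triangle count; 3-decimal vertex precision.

v 1.68 -3.403 -0.111
v 2.79 -3.186 -0.008
v 2.03 -4.514 -1.532
v 3.14 -4.297 -1.429
v 2.603 -4.904 -0.632
v 2.387 -4.217 0.246
v 2.433 -3.483 -1.786
v 2.217 -2.796 -0.908
v 3.255 -3.236 -1.043
v 3.361 -4.113 -0.33
v 1.459 -3.587 -1.21
v 1.565 -4.464 -0.497
v 2.205 -3.197 0.065
v 2.615 -4.503 -1.605
v 2.3 -4.86 -1.137
v 2.952 -4.732 -1.076
v 1.968 -3.803 0.214
v 2.62 -3.675 0.275
v 2.51 -4.685 -0.092
v 2.2 -4.025 -1.815
v 2.852 -3.897 -1.754
v 1.868 -2.968 -0.464
v 2.52 -2.84 -0.403
v 2.31 -3.015 -1.448
v 3.13 -3.098 -0.483
v 3.336 -3.752 -1.318
v 2.92 -3.273 -1.527
v 2.793 -2.87 -1.011
v 3.192 -3.614 -0.064
v 3.398 -4.268 -0.899
v 3.082 -4.624 -0.431
v 2.955 -4.22 0.085
v 3.466 -3.644 -0.672
v 1.422 -3.432 -0.641
v 1.628 -4.086 -1.476
v 1.865 -3.48 -1.625
v 1.738 -3.076 -1.109
v 1.484 -3.948 -0.222
v 1.69 -4.602 -1.057
v 2.027 -4.83 -0.529
v 1.9 -4.427 -0.013
v 1.354 -4.056 -0.868
v -0.222 0.767 -4.068
v -0.066 0.779 -2.556
v -1.525 2.238 -3.946
v -1.37 2.251 -2.434
v 1.39 2.209 -4.246
v 1.545 2.222 -2.734
v 0.086 3.681 -4.124
v 0.242 3.693 -2.612
v -2.727 -0.719 1.018
v -1.972 -1.357 0.964
v -2.213 -0.201 2.082
v -1.828 -1.014 0.727
v -1.862 -0.613 0.548
v -2.068 -0.232 0.463
v -2.404 0.051 0.487
v -2.804 0.182 0.616
v -3.189 0.135 0.825
v -3.482 -0.081 1.073
v -3.626 -0.424 1.309
v -3.592 -0.825 1.488
v -3.386 -1.206 1.574
v -3.05 -1.489 1.549
v -2.65 -1.621 1.42
v -2.265 -1.573 1.211
v 1.301 1.679 1.782
v 2.074 1.759 2.474
v 0.679 2.901 2.338
v 2.241 2.113 1.88
v 1.968 2.264 1.241
v 1.383 2.142 0.855
v 0.76 1.802 0.903
v 0.39 1.405 1.363
v 0.446 1.136 2.019
v 0.903 1.121 2.564
v 1.546 1.367 2.744
f 1 38 17
f 38 12 41
f 17 41 6
f 38 41 17
f 1 17 13
f 17 6 18
f 13 18 2
f 17 18 13
f 1 13 22
f 13 2 23
f 22 23 8
f 13 23 22
f 1 22 34
f 22 8 37
f 34 37 11
f 22 37 34
f 1 34 38
f 34 11 42
f 38 42 12
f 34 42 38
f 2 18 29
f 18 6 32
f 29 32 10
f 18 32 29
f 6 41 19
f 41 12 40
f 19 40 5
f 41 40 19
f 12 42 39
f 42 11 35
f 39 35 3
f 42 35 39
f 11 37 36
f 37 8 24
f 36 24 7
f 37 24 36
f 8 23 28
f 23 2 25
f 28 25 9
f 23 25 28
f 4 30 16
f 30 10 31
f 16 31 5
f 30 31 16
f 4 16 14
f 16 5 15
f 14 15 3
f 16 15 14
f 4 14 21
f 14 3 20
f 21 20 7
f 14 20 21
f 4 21 26
f 21 7 27
f 26 27 9
f 21 27 26
f 4 26 30
f 26 9 33
f 30 33 10
f 26 33 30
f 5 31 19
f 31 10 32
f 19 32 6
f 31 32 19
f 3 15 39
f 15 5 40
f 39 40 12
f 15 40 39
f 7 20 36
f 20 3 35
f 36 35 11
f 20 35 36
f 9 27 28
f 27 7 24
f 28 24 8
f 27 24 28
f 10 33 29
f 33 9 25
f 29 25 2
f 33 25 29
f 44 46 43
f 47 44 43
f 43 46 45
f 45 47 43
f 44 50 46
f 48 44 47
f 48 50 44
f 46 50 45
f 49 47 45
f 45 50 49
f 49 48 47
f 50 48 49
f 52 51 54
f 52 54 53
f 54 51 55
f 54 55 53
f 55 51 56
f 55 56 53
f 56 51 57
f 56 57 53
f 57 51 58
f 57 58 53
f 58 51 59
f 58 59 53
f 59 51 60
f 59 60 53
f 60 51 61
f 60 61 53
f 61 51 62
f 61 62 53
f 62 51 63
f 62 63 53
f 63 51 64
f 63 64 53
f 64 51 65
f 64 65 53
f 65 51 66
f 65 66 53
f 66 51 52
f 66 52 53
f 68 67 70
f 68 70 69
f 70 67 71
f 70 71 69
f 71 67 72
f 71 72 69
f 72 67 73
f 72 73 69
f 73 67 74
f 73 74 69
f 74 67 75
f 74 75 69
f 75 67 76
f 75 76 69
f 76 67 77
f 76 77 69
f 77 67 68
f 77 68 69



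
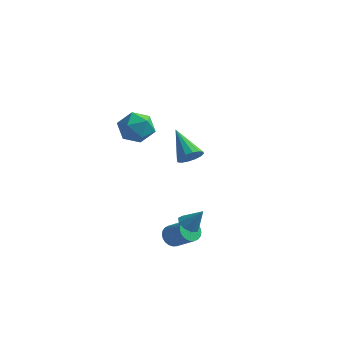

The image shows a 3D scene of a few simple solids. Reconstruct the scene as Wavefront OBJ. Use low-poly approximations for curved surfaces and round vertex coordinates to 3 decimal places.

v 1.351 0.963 -0.895
v 1.649 0.585 -0.256
v -0.011 2.037 0.375
v 1.88 0.926 -0.297
v 1.97 1.277 -0.497
v 1.894 1.544 -0.804
v 1.672 1.655 -1.136
v 1.364 1.581 -1.403
v 1.053 1.341 -1.534
v 0.822 1 -1.494
v 0.732 0.649 -1.294
v 0.808 0.382 -0.986
v 1.03 0.271 -0.655
v 1.337 0.345 -0.387
v 3.305 -3.759 -2.892
v 3.765 -3.442 -3.262
v 4.055 -3.581 -1.808
v 3.46 -3.141 -3.1
v 3.082 -3.129 -2.841
v 2.809 -3.412 -2.606
v 2.768 -3.857 -2.504
v 2.978 -4.256 -2.584
v 3.342 -4.423 -2.808
v 3.688 -4.279 -3.072
v 3.856 -3.891 -3.251
v 2.226 -3.371 -4.369
v 2.669 -3.38 -4.911
v 3.857 -3.738 -3.933
v 3.414 -3.729 -3.391
v 2.684 -3.118 -4.834
v 3.873 -3.476 -3.856
v 2.63 -2.895 -4.686
v 3.818 -3.253 -3.708
v 2.514 -2.745 -4.49
v 3.702 -3.102 -3.512
v 2.354 -2.689 -4.275
v 3.542 -3.047 -3.297
v 2.175 -2.738 -4.075
v 3.363 -3.096 -3.097
v 2.003 -2.883 -3.92
v 3.191 -3.241 -2.942
v 1.865 -3.102 -3.833
v 3.054 -3.46 -2.855
v 1.783 -3.362 -3.827
v 2.971 -3.72 -2.849
v 1.767 -3.624 -3.904
v 2.956 -3.982 -2.926
v 1.822 -3.847 -4.052
v 3.01 -4.205 -3.074
v 1.938 -3.998 -4.248
v 3.126 -4.355 -3.27
v 2.098 -4.053 -4.463
v 3.286 -4.411 -3.485
v 2.277 -4.004 -4.663
v 3.465 -4.362 -3.685
v 2.449 -3.859 -4.818
v 3.637 -4.217 -3.84
v 2.586 -3.64 -4.905
v 3.775 -3.998 -3.927
v 0.205 -1.819 3.528
v 0.811 -2.385 2.799
v -1.151 -2.955 3.281
v -0.545 -3.521 2.552
v -0.278 -3.536 3.623
v 0.561 -2.835 3.776
v -0.901 -2.505 2.304
v -0.062 -1.804 2.457
v 0.128 -2.809 2.043
v 0.513 -3.446 2.858
v -0.853 -1.894 3.222
v -0.468 -2.531 4.037
f 2 1 4
f 2 4 3
f 4 1 5
f 4 5 3
f 5 1 6
f 5 6 3
f 6 1 7
f 6 7 3
f 7 1 8
f 7 8 3
f 8 1 9
f 8 9 3
f 9 1 10
f 9 10 3
f 10 1 11
f 10 11 3
f 11 1 12
f 11 12 3
f 12 1 13
f 12 13 3
f 13 1 14
f 13 14 3
f 14 1 2
f 14 2 3
f 16 15 18
f 16 18 17
f 18 15 19
f 18 19 17
f 19 15 20
f 19 20 17
f 20 15 21
f 20 21 17
f 21 15 22
f 21 22 17
f 22 15 23
f 22 23 17
f 23 15 24
f 23 24 17
f 24 15 25
f 24 25 17
f 25 15 16
f 25 16 17
f 27 26 30
f 27 30 28
f 28 30 31
f 28 31 29
f 30 26 32
f 30 32 31
f 31 32 33
f 31 33 29
f 32 26 34
f 32 34 33
f 33 34 35
f 33 35 29
f 34 26 36
f 34 36 35
f 35 36 37
f 35 37 29
f 36 26 38
f 36 38 37
f 37 38 39
f 37 39 29
f 38 26 40
f 38 40 39
f 39 40 41
f 39 41 29
f 40 26 42
f 40 42 41
f 41 42 43
f 41 43 29
f 42 26 44
f 42 44 43
f 43 44 45
f 43 45 29
f 44 26 46
f 44 46 45
f 45 46 47
f 45 47 29
f 46 26 48
f 46 48 47
f 47 48 49
f 47 49 29
f 48 26 50
f 48 50 49
f 49 50 51
f 49 51 29
f 50 26 52
f 50 52 51
f 51 52 53
f 51 53 29
f 52 26 54
f 52 54 53
f 53 54 55
f 53 55 29
f 54 26 56
f 54 56 55
f 55 56 57
f 55 57 29
f 56 26 58
f 56 58 57
f 57 58 59
f 57 59 29
f 58 26 27
f 58 27 59
f 59 27 28
f 59 28 29
f 60 71 65
f 60 65 61
f 60 61 67
f 60 67 70
f 60 70 71
f 61 65 69
f 65 71 64
f 71 70 62
f 70 67 66
f 67 61 68
f 63 69 64
f 63 64 62
f 63 62 66
f 63 66 68
f 63 68 69
f 64 69 65
f 62 64 71
f 66 62 70
f 68 66 67
f 69 68 61



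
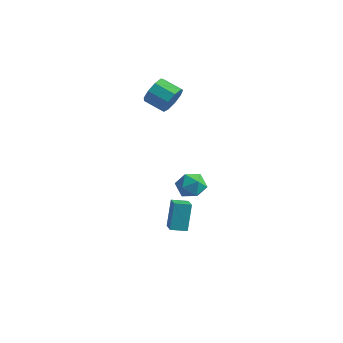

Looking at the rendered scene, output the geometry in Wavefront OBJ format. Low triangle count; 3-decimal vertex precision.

v 2.231 -2.411 1.461
v 3.058 -2.276 1.8
v 2.742 -3.524 0.66
v 3.569 -3.389 0.999
v 2.909 -3.706 1.53
v 2.593 -3.018 2.025
v 3.207 -2.782 0.435
v 2.891 -2.094 0.93
v 3.661 -2.505 1.167
v 3.477 -3.076 1.843
v 2.323 -2.724 0.617
v 2.139 -3.295 1.293
v -1.99 2.431 3.152
v -1.641 2.095 3.958
v -2.901 1.972 4.453
v -3.25 2.309 3.648
v -1.69 2.735 3.99
v -2.951 2.613 4.485
v -1.88 3.233 3.63
v -3.141 3.111 4.126
v -2.121 3.356 3.047
v -3.382 3.233 3.542
v -2.301 3.046 2.513
v -3.561 2.924 3.008
v -2.335 2.449 2.278
v -3.595 2.326 2.773
v -2.207 1.843 2.452
v -3.468 1.72 2.948
v -1.978 1.513 2.954
v -3.239 1.39 3.449
v -1.754 1.612 3.549
v -3.015 1.489 4.044
v 0.734 -1.752 -4.039
v 0.502 -1.018 -2.412
v 0.008 -1.031 -4.468
v -0.224 -0.297 -2.841
v 1.464 -1.123 -4.219
v 1.232 -0.389 -2.592
v 0.738 -0.402 -4.648
v 0.506 0.332 -3.021
f 1 12 6
f 1 6 2
f 1 2 8
f 1 8 11
f 1 11 12
f 2 6 10
f 6 12 5
f 12 11 3
f 11 8 7
f 8 2 9
f 4 10 5
f 4 5 3
f 4 3 7
f 4 7 9
f 4 9 10
f 5 10 6
f 3 5 12
f 7 3 11
f 9 7 8
f 10 9 2
f 14 13 17
f 14 17 15
f 15 17 18
f 15 18 16
f 17 13 19
f 17 19 18
f 18 19 20
f 18 20 16
f 19 13 21
f 19 21 20
f 20 21 22
f 20 22 16
f 21 13 23
f 21 23 22
f 22 23 24
f 22 24 16
f 23 13 25
f 23 25 24
f 24 25 26
f 24 26 16
f 25 13 27
f 25 27 26
f 26 27 28
f 26 28 16
f 27 13 29
f 27 29 28
f 28 29 30
f 28 30 16
f 29 13 31
f 29 31 30
f 30 31 32
f 30 32 16
f 31 13 14
f 31 14 32
f 32 14 15
f 32 15 16
f 34 36 33
f 37 34 33
f 33 36 35
f 35 37 33
f 34 40 36
f 38 34 37
f 38 40 34
f 36 40 35
f 39 37 35
f 35 40 39
f 39 38 37
f 40 38 39



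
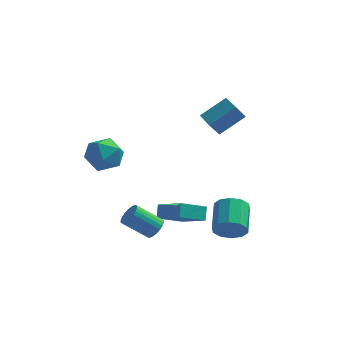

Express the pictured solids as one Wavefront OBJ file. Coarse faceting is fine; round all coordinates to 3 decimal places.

v 0.03 -2.229 -3.805
v 1.347 -3.093 -2.997
v -0.024 -1.716 -3.167
v 1.293 -2.58 -2.36
v 1.067 -1.28 -4.48
v 2.384 -2.144 -3.673
v 1.013 -0.767 -3.843
v 2.33 -1.631 -3.035
v 2.14 -0.296 1.785
v 3.255 0.418 2.754
v 1.383 1.146 1.593
v 2.498 1.86 2.561
v 2.602 -0.14 1.139
v 3.717 0.574 2.107
v 1.845 1.302 0.946
v 2.96 2.016 1.915
v -2.308 -1.752 1.146
v -1.662 -1.768 0.29
v -3.238 -3.052 0.47
v -2.592 -3.068 -0.386
v -2.223 -3.386 0.569
v -1.649 -2.583 0.987
v -3.251 -2.237 -0.227
v -2.677 -1.434 0.191
v -2.246 -2.068 -0.559
v -1.61 -2.778 -0.067
v -3.29 -2.042 0.827
v -2.654 -2.752 1.319
v 3.869 -3.663 -3.174
v 4.374 -3.304 -3.771
v 4.155 -1.818 -3.063
v 3.651 -2.177 -2.466
v 3.874 -3.292 -3.95
v 3.655 -1.807 -3.242
v 3.372 -3.422 -3.833
v 3.153 -1.937 -3.125
v 3.06 -3.644 -3.464
v 2.841 -2.158 -2.756
v 3.057 -3.873 -2.984
v 2.838 -2.387 -2.277
v 3.365 -4.022 -2.577
v 3.146 -2.536 -1.869
v 3.865 -4.033 -2.398
v 3.646 -2.548 -1.69
v 4.367 -3.903 -2.515
v 4.148 -2.418 -1.807
v 4.679 -3.682 -2.884
v 4.46 -2.196 -2.176
v 4.682 -3.453 -3.363
v 4.463 -1.967 -2.656
v 0.203 -3.142 -3.927
v 0.445 -2.725 -3.522
v -0.782 -2.981 -2.527
v -1.023 -3.398 -2.933
v 0.303 -2.58 -3.661
v -0.924 -2.836 -2.666
v 0.145 -2.521 -3.84
v -1.082 -2.777 -2.845
v -0.004 -2.556 -4.032
v -1.231 -2.812 -3.037
v -0.121 -2.681 -4.209
v -1.348 -2.937 -3.214
v -0.189 -2.876 -4.342
v -1.415 -3.132 -3.348
v -0.197 -3.111 -4.413
v -1.424 -3.367 -3.418
v -0.144 -3.351 -4.41
v -1.371 -3.607 -3.415
v -0.038 -3.559 -4.333
v -1.265 -3.815 -3.338
v 0.104 -3.704 -4.194
v -1.123 -3.96 -3.199
v 0.262 -3.763 -4.015
v -0.965 -4.019 -3.02
v 0.411 -3.728 -3.823
v -0.816 -3.984 -2.828
v 0.528 -3.603 -3.646
v -0.699 -3.859 -2.651
v 0.595 -3.408 -3.512
v -0.631 -3.664 -2.518
v 0.604 -3.173 -3.442
v -0.623 -3.429 -2.447
v 0.551 -2.933 -3.445
v -0.676 -3.189 -2.45
f 2 4 1
f 5 2 1
f 1 4 3
f 3 5 1
f 2 8 4
f 6 2 5
f 6 8 2
f 4 8 3
f 7 5 3
f 3 8 7
f 7 6 5
f 8 6 7
f 10 12 9
f 13 10 9
f 9 12 11
f 11 13 9
f 10 16 12
f 14 10 13
f 14 16 10
f 12 16 11
f 15 13 11
f 11 16 15
f 15 14 13
f 16 14 15
f 17 28 22
f 17 22 18
f 17 18 24
f 17 24 27
f 17 27 28
f 18 22 26
f 22 28 21
f 28 27 19
f 27 24 23
f 24 18 25
f 20 26 21
f 20 21 19
f 20 19 23
f 20 23 25
f 20 25 26
f 21 26 22
f 19 21 28
f 23 19 27
f 25 23 24
f 26 25 18
f 30 29 33
f 30 33 31
f 31 33 34
f 31 34 32
f 33 29 35
f 33 35 34
f 34 35 36
f 34 36 32
f 35 29 37
f 35 37 36
f 36 37 38
f 36 38 32
f 37 29 39
f 37 39 38
f 38 39 40
f 38 40 32
f 39 29 41
f 39 41 40
f 40 41 42
f 40 42 32
f 41 29 43
f 41 43 42
f 42 43 44
f 42 44 32
f 43 29 45
f 43 45 44
f 44 45 46
f 44 46 32
f 45 29 47
f 45 47 46
f 46 47 48
f 46 48 32
f 47 29 49
f 47 49 48
f 48 49 50
f 48 50 32
f 49 29 30
f 49 30 50
f 50 30 31
f 50 31 32
f 52 51 55
f 52 55 53
f 53 55 56
f 53 56 54
f 55 51 57
f 55 57 56
f 56 57 58
f 56 58 54
f 57 51 59
f 57 59 58
f 58 59 60
f 58 60 54
f 59 51 61
f 59 61 60
f 60 61 62
f 60 62 54
f 61 51 63
f 61 63 62
f 62 63 64
f 62 64 54
f 63 51 65
f 63 65 64
f 64 65 66
f 64 66 54
f 65 51 67
f 65 67 66
f 66 67 68
f 66 68 54
f 67 51 69
f 67 69 68
f 68 69 70
f 68 70 54
f 69 51 71
f 69 71 70
f 70 71 72
f 70 72 54
f 71 51 73
f 71 73 72
f 72 73 74
f 72 74 54
f 73 51 75
f 73 75 74
f 74 75 76
f 74 76 54
f 75 51 77
f 75 77 76
f 76 77 78
f 76 78 54
f 77 51 79
f 77 79 78
f 78 79 80
f 78 80 54
f 79 51 81
f 79 81 80
f 80 81 82
f 80 82 54
f 81 51 83
f 81 83 82
f 82 83 84
f 82 84 54
f 83 51 52
f 83 52 84
f 84 52 53
f 84 53 54



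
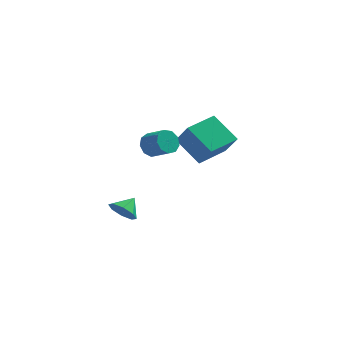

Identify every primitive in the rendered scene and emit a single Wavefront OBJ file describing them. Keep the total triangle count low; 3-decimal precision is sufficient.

v -3.744 1.062 2.428
v -3.25 1.502 1.997
v -2.222 0.959 2.621
v -2.716 0.518 3.052
v -3.385 1.765 2.45
v -2.357 1.221 3.073
v -3.688 1.699 2.892
v -2.66 1.155 3.516
v -4.018 1.335 3.117
v -2.989 0.791 3.741
v -4.219 0.843 3.02
v -3.191 0.299 3.644
v -4.198 0.453 2.646
v -3.17 -0.091 3.27
v -3.965 0.349 2.17
v -2.936 -0.195 2.794
v -3.628 0.578 1.815
v -2.6 0.034 2.438
v -3.346 1.034 1.747
v -2.318 0.49 2.37
v -4.057 -4.043 0.165
v -3.396 -4.531 0.338
v -3.623 -3.237 0.775
v -3.308 -4.177 -0.191
v -3.659 -3.744 -0.512
v -4.244 -3.487 -0.436
v -4.719 -3.555 -0.009
v -4.806 -3.908 0.521
v -4.455 -4.341 0.842
v -3.871 -4.599 0.766
v -1.308 1.602 1.064
v -0.54 0.885 2.362
v -2.709 2.341 2.302
v -1.94 1.624 3.599
v -0.22 3.236 1.321
v 0.549 2.519 2.618
v -1.62 3.975 2.558
v -0.852 3.258 3.856
f 2 1 5
f 2 5 3
f 3 5 6
f 3 6 4
f 5 1 7
f 5 7 6
f 6 7 8
f 6 8 4
f 7 1 9
f 7 9 8
f 8 9 10
f 8 10 4
f 9 1 11
f 9 11 10
f 10 11 12
f 10 12 4
f 11 1 13
f 11 13 12
f 12 13 14
f 12 14 4
f 13 1 15
f 13 15 14
f 14 15 16
f 14 16 4
f 15 1 17
f 15 17 16
f 16 17 18
f 16 18 4
f 17 1 19
f 17 19 18
f 18 19 20
f 18 20 4
f 19 1 2
f 19 2 20
f 20 2 3
f 20 3 4
f 22 21 24
f 22 24 23
f 24 21 25
f 24 25 23
f 25 21 26
f 25 26 23
f 26 21 27
f 26 27 23
f 27 21 28
f 27 28 23
f 28 21 29
f 28 29 23
f 29 21 30
f 29 30 23
f 30 21 22
f 30 22 23
f 32 34 31
f 35 32 31
f 31 34 33
f 33 35 31
f 32 38 34
f 36 32 35
f 36 38 32
f 34 38 33
f 37 35 33
f 33 38 37
f 37 36 35
f 38 36 37



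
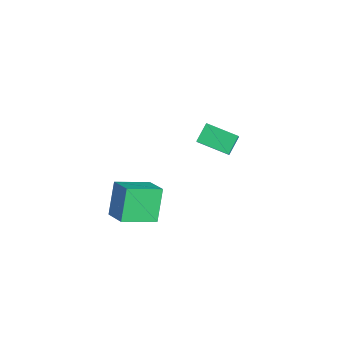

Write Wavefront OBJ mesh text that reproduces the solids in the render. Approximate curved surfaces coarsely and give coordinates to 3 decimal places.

v 0.56 -3.269 0.592
v -0.279 -2.639 2.055
v 0.676 -1.54 -0.085
v -0.163 -0.911 1.378
v 1.743 -3.109 1.202
v 0.904 -2.48 2.665
v 1.859 -1.381 0.525
v 1.02 -0.751 1.988
v -2.417 2.423 0.964
v -2.927 3.164 1.648
v -2.937 2.704 0.272
v -3.447 3.444 0.957
v -1.253 3.596 0.563
v -1.763 4.336 1.248
v -1.773 3.876 -0.128
v -2.283 4.617 0.556
f 2 4 1
f 5 2 1
f 1 4 3
f 3 5 1
f 2 8 4
f 6 2 5
f 6 8 2
f 4 8 3
f 7 5 3
f 3 8 7
f 7 6 5
f 8 6 7
f 10 12 9
f 13 10 9
f 9 12 11
f 11 13 9
f 10 16 12
f 14 10 13
f 14 16 10
f 12 16 11
f 15 13 11
f 11 16 15
f 15 14 13
f 16 14 15



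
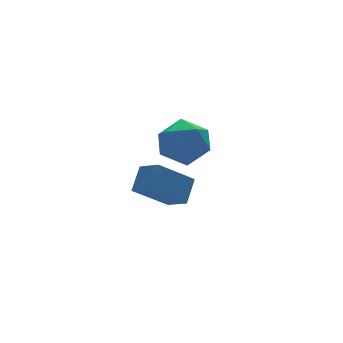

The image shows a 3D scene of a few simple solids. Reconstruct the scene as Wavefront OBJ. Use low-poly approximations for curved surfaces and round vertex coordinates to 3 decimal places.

v -4.452 -2.655 1.717
v -3.635 -2.043 1.151
v -3.165 -3.197 2.989
v -2.348 -2.585 2.423
v -3.205 -2.03 2.99
v -4 -1.696 2.204
v -2.8 -3.544 1.936
v -3.595 -3.21 1.15
v -2.614 -2.593 1.287
v -2.864 -1.657 1.938
v -3.936 -3.583 2.202
v -4.186 -2.647 2.853
v -3.852 0.84 -2.336
v -3.56 -0.184 -1.783
v -3.118 1.504 -1.493
v -2.825 0.48 -0.941
v -2.315 0.64 -3.519
v -2.022 -0.384 -2.967
v -1.58 1.304 -2.677
v -1.288 0.28 -2.124
f 1 12 6
f 1 6 2
f 1 2 8
f 1 8 11
f 1 11 12
f 2 6 10
f 6 12 5
f 12 11 3
f 11 8 7
f 8 2 9
f 4 10 5
f 4 5 3
f 4 3 7
f 4 7 9
f 4 9 10
f 5 10 6
f 3 5 12
f 7 3 11
f 9 7 8
f 10 9 2
f 14 16 13
f 17 14 13
f 13 16 15
f 15 17 13
f 14 20 16
f 18 14 17
f 18 20 14
f 16 20 15
f 19 17 15
f 15 20 19
f 19 18 17
f 20 18 19



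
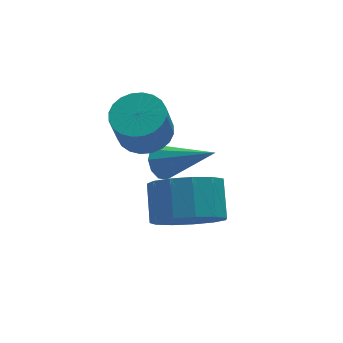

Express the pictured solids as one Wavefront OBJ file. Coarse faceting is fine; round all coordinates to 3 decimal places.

v -2.569 -1.548 0.882
v -1.772 -1.325 0.303
v -1.474 -0.428 1.059
v -2.271 -0.652 1.638
v -2.205 -1.014 0.106
v -1.908 -0.118 0.862
v -2.755 -0.873 0.154
v -2.457 0.024 0.91
v -3.245 -0.946 0.434
v -2.947 -0.05 1.19
v -3.52 -1.211 0.856
v -3.223 -0.314 1.612
v -3.494 -1.582 1.286
v -3.196 -0.685 2.042
v -3.174 -1.943 1.588
v -2.876 -1.046 2.344
v -2.661 -2.178 1.666
v -2.364 -1.282 2.422
v -2.12 -2.214 1.495
v -1.822 -1.317 2.251
v -1.721 -2.038 1.129
v -1.423 -1.141 1.885
v -1.591 -1.707 0.685
v -1.293 -0.81 1.441
v -2.584 1.363 2.171
v -1.947 0.917 2.233
v -2.299 0.571 3.37
v -2.936 1.017 3.309
v -1.846 1.181 2.345
v -2.198 0.835 3.482
v -1.856 1.473 2.43
v -2.208 1.127 3.567
v -1.978 1.748 2.476
v -2.33 1.402 3.613
v -2.192 1.965 2.475
v -2.544 1.619 3.613
v -2.465 2.09 2.429
v -2.818 1.744 3.566
v -2.757 2.104 2.343
v -3.109 1.758 3.48
v -3.022 2.005 2.231
v -3.374 1.66 3.368
v -3.221 1.809 2.11
v -3.573 1.463 3.247
v -3.322 1.545 1.998
v -3.674 1.199 3.135
v -3.312 1.253 1.913
v -3.664 0.907 3.05
v -3.19 0.978 1.867
v -3.542 0.632 3.004
v -2.976 0.761 1.867
v -3.328 0.415 3.005
v -2.702 0.636 1.914
v -3.055 0.29 3.051
v -2.411 0.622 2
v -2.763 0.276 3.137
v -2.146 0.72 2.112
v -2.498 0.375 3.249
v -1.962 1.732 0.307
v -1.507 2.079 0.211
v -0.878 0.588 1.313
v -1.669 2.189 0.511
v -1.943 2.125 0.734
v -2.224 1.911 0.793
v -2.405 1.628 0.666
v -2.417 1.386 0.403
v -2.255 1.275 0.103
v -1.981 1.34 -0.119
v -1.7 1.554 -0.179
v -1.519 1.836 -0.052
f 2 1 5
f 2 5 3
f 3 5 6
f 3 6 4
f 5 1 7
f 5 7 6
f 6 7 8
f 6 8 4
f 7 1 9
f 7 9 8
f 8 9 10
f 8 10 4
f 9 1 11
f 9 11 10
f 10 11 12
f 10 12 4
f 11 1 13
f 11 13 12
f 12 13 14
f 12 14 4
f 13 1 15
f 13 15 14
f 14 15 16
f 14 16 4
f 15 1 17
f 15 17 16
f 16 17 18
f 16 18 4
f 17 1 19
f 17 19 18
f 18 19 20
f 18 20 4
f 19 1 21
f 19 21 20
f 20 21 22
f 20 22 4
f 21 1 23
f 21 23 22
f 22 23 24
f 22 24 4
f 23 1 2
f 23 2 24
f 24 2 3
f 24 3 4
f 26 25 29
f 26 29 27
f 27 29 30
f 27 30 28
f 29 25 31
f 29 31 30
f 30 31 32
f 30 32 28
f 31 25 33
f 31 33 32
f 32 33 34
f 32 34 28
f 33 25 35
f 33 35 34
f 34 35 36
f 34 36 28
f 35 25 37
f 35 37 36
f 36 37 38
f 36 38 28
f 37 25 39
f 37 39 38
f 38 39 40
f 38 40 28
f 39 25 41
f 39 41 40
f 40 41 42
f 40 42 28
f 41 25 43
f 41 43 42
f 42 43 44
f 42 44 28
f 43 25 45
f 43 45 44
f 44 45 46
f 44 46 28
f 45 25 47
f 45 47 46
f 46 47 48
f 46 48 28
f 47 25 49
f 47 49 48
f 48 49 50
f 48 50 28
f 49 25 51
f 49 51 50
f 50 51 52
f 50 52 28
f 51 25 53
f 51 53 52
f 52 53 54
f 52 54 28
f 53 25 55
f 53 55 54
f 54 55 56
f 54 56 28
f 55 25 57
f 55 57 56
f 56 57 58
f 56 58 28
f 57 25 26
f 57 26 58
f 58 26 27
f 58 27 28
f 60 59 62
f 60 62 61
f 62 59 63
f 62 63 61
f 63 59 64
f 63 64 61
f 64 59 65
f 64 65 61
f 65 59 66
f 65 66 61
f 66 59 67
f 66 67 61
f 67 59 68
f 67 68 61
f 68 59 69
f 68 69 61
f 69 59 70
f 69 70 61
f 70 59 60
f 70 60 61



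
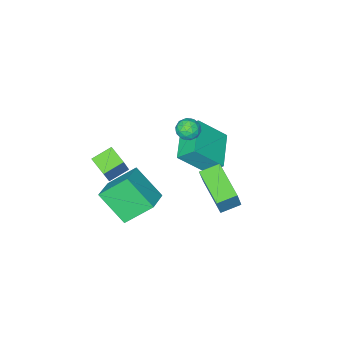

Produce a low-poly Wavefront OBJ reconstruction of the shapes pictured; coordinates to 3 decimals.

v 1.467 0.019 -4.578
v 1.856 -1.379 -3.306
v 0.412 0.821 -3.375
v 0.801 -0.577 -2.102
v 2.539 0.737 -4.118
v 2.928 -0.661 -2.845
v 1.484 1.539 -2.914
v 1.873 0.141 -1.642
v -2.774 -0.307 -1.086
v -2.437 -0.271 -0.541
v -1.963 -0.749 -1.559
v -1.626 -0.713 -1.014
v -2.124 -1.115 -1.057
v -2.625 -0.842 -0.765
v -1.775 -0.178 -1.335
v -2.276 0.095 -1.043
v -1.82 -0.191 -0.695
v -2.035 -0.77 -0.524
v -2.365 -0.25 -1.576
v -2.58 -0.829 -1.405
v -2.677 -0.25 -0.772
v -1.723 -0.77 -1.328
v -2.016 -1.006 -1.353
v -1.818 -0.985 -1.033
v -2.787 -0.586 -0.904
v -2.589 -0.565 -0.583
v -2.405 -1.061 -0.887
v -1.811 -0.455 -1.517
v -1.613 -0.434 -1.196
v -2.582 -0.035 -1.067
v -2.384 -0.014 -0.747
v -1.995 0.041 -1.213
v -2.116 -0.182 -0.543
v -1.639 -0.442 -0.82
v -1.727 -0.127 -1.009
v -2.021 0.033 -0.837
v -2.242 -0.522 -0.442
v -1.766 -0.782 -0.719
v -2.058 -1.019 -0.745
v -2.353 -0.858 -0.573
v -1.879 -0.476 -0.532
v -2.634 -0.238 -1.381
v -2.158 -0.498 -1.658
v -2.047 -0.162 -1.527
v -2.342 -0.001 -1.355
v -2.761 -0.578 -1.28
v -2.284 -0.838 -1.557
v -2.379 -1.053 -1.263
v -2.673 -0.893 -1.091
v -2.521 -0.544 -1.568
v -0.125 -3.281 -3.963
v 0.742 -2.522 -2.148
v -0.107 -2.343 -4.364
v 0.761 -1.584 -2.549
v 0.899 -3.476 -4.371
v 1.767 -2.717 -2.556
v 0.918 -2.538 -4.772
v 1.785 -1.779 -2.957
v -4.781 -0.741 -3.405
v -3.604 -1.469 -2.044
v -3.42 0.626 -3.851
v -2.243 -0.101 -2.491
v -4.317 -1.459 -4.189
v -3.14 -2.186 -2.829
v -2.956 -0.091 -4.636
v -1.779 -0.819 -3.275
v -2.464 1.73 -2.827
v -2.036 1.937 -1.627
v -1.938 3.601 -3.338
v -1.51 3.808 -2.139
v -1.53 1.392 -3.101
v -1.102 1.599 -1.902
v -1.004 3.263 -3.613
v -0.576 3.47 -2.413
f 2 4 1
f 5 2 1
f 1 4 3
f 3 5 1
f 2 8 4
f 6 2 5
f 6 8 2
f 4 8 3
f 7 5 3
f 3 8 7
f 7 6 5
f 8 6 7
f 9 46 25
f 46 20 49
f 25 49 14
f 46 49 25
f 9 25 21
f 25 14 26
f 21 26 10
f 25 26 21
f 9 21 30
f 21 10 31
f 30 31 16
f 21 31 30
f 9 30 42
f 30 16 45
f 42 45 19
f 30 45 42
f 9 42 46
f 42 19 50
f 46 50 20
f 42 50 46
f 10 26 37
f 26 14 40
f 37 40 18
f 26 40 37
f 14 49 27
f 49 20 48
f 27 48 13
f 49 48 27
f 20 50 47
f 50 19 43
f 47 43 11
f 50 43 47
f 19 45 44
f 45 16 32
f 44 32 15
f 45 32 44
f 16 31 36
f 31 10 33
f 36 33 17
f 31 33 36
f 12 38 24
f 38 18 39
f 24 39 13
f 38 39 24
f 12 24 22
f 24 13 23
f 22 23 11
f 24 23 22
f 12 22 29
f 22 11 28
f 29 28 15
f 22 28 29
f 12 29 34
f 29 15 35
f 34 35 17
f 29 35 34
f 12 34 38
f 34 17 41
f 38 41 18
f 34 41 38
f 13 39 27
f 39 18 40
f 27 40 14
f 39 40 27
f 11 23 47
f 23 13 48
f 47 48 20
f 23 48 47
f 15 28 44
f 28 11 43
f 44 43 19
f 28 43 44
f 17 35 36
f 35 15 32
f 36 32 16
f 35 32 36
f 18 41 37
f 41 17 33
f 37 33 10
f 41 33 37
f 52 54 51
f 55 52 51
f 51 54 53
f 53 55 51
f 52 58 54
f 56 52 55
f 56 58 52
f 54 58 53
f 57 55 53
f 53 58 57
f 57 56 55
f 58 56 57
f 60 62 59
f 63 60 59
f 59 62 61
f 61 63 59
f 60 66 62
f 64 60 63
f 64 66 60
f 62 66 61
f 65 63 61
f 61 66 65
f 65 64 63
f 66 64 65
f 68 70 67
f 71 68 67
f 67 70 69
f 69 71 67
f 68 74 70
f 72 68 71
f 72 74 68
f 70 74 69
f 73 71 69
f 69 74 73
f 73 72 71
f 74 72 73



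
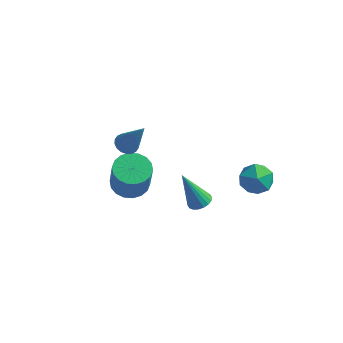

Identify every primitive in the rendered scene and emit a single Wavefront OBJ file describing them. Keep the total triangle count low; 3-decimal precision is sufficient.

v -2.172 1.323 -3.114
v -1.224 1.711 -3.217
v -0.819 1.205 -1.389
v -1.768 0.817 -1.286
v -1.465 2.069 -3.065
v -1.06 1.564 -1.236
v -1.846 2.281 -2.922
v -1.441 1.775 -1.093
v -2.292 2.302 -2.817
v -1.887 1.796 -0.989
v -2.714 2.129 -2.771
v -2.309 1.624 -0.943
v -3.029 1.797 -2.794
v -2.624 1.291 -0.965
v -3.174 1.371 -2.879
v -2.769 0.865 -1.051
v -3.121 0.935 -3.011
v -2.716 0.429 -1.183
v -2.88 0.576 -3.164
v -2.475 0.071 -1.335
v -2.499 0.365 -3.307
v -2.094 -0.141 -1.478
v -2.053 0.344 -3.411
v -1.648 -0.162 -1.583
v -1.631 0.516 -3.457
v -1.226 0.011 -1.629
v -1.316 0.849 -3.435
v -0.911 0.343 -1.606
v -1.171 1.275 -3.349
v -0.766 0.769 -1.521
v 3.517 -2.962 1.789
v 3.822 -2.458 1.98
v 2.703 -3.198 3.711
v 3.582 -2.354 1.891
v 3.329 -2.372 1.782
v 3.113 -2.506 1.674
v 2.978 -2.73 1.589
v 2.948 -3.001 1.544
v 3.032 -3.264 1.547
v 3.211 -3.467 1.598
v 3.451 -3.57 1.687
v 3.704 -3.553 1.796
v 3.92 -3.419 1.904
v 4.056 -3.194 1.989
v 4.085 -2.924 2.034
v 4.001 -2.661 2.031
v 3.485 4.346 -3.274
v 4.499 4.234 -3.017
v 3.061 3.186 -2.103
v 4.075 3.074 -1.846
v 3.57 3.968 -1.617
v 3.832 4.684 -2.341
v 3.728 2.736 -2.779
v 3.99 3.452 -3.503
v 4.649 3.239 -2.712
v 4.551 4 -1.994
v 3.009 3.42 -3.126
v 2.911 4.181 -2.408
v -1.654 -0.027 1.558
v -1.216 -0.402 1.256
v -0.566 -0.273 3.442
v -1.105 -0.136 1.227
v -1.103 0.151 1.263
v -1.209 0.403 1.357
v -1.404 0.569 1.491
v -1.648 0.618 1.638
v -1.893 0.539 1.77
v -2.091 0.347 1.859
v -2.203 0.082 1.888
v -2.205 -0.205 1.852
v -2.098 -0.457 1.758
v -1.904 -0.623 1.624
v -1.659 -0.672 1.477
v -1.414 -0.593 1.345
f 2 1 5
f 2 5 3
f 3 5 6
f 3 6 4
f 5 1 7
f 5 7 6
f 6 7 8
f 6 8 4
f 7 1 9
f 7 9 8
f 8 9 10
f 8 10 4
f 9 1 11
f 9 11 10
f 10 11 12
f 10 12 4
f 11 1 13
f 11 13 12
f 12 13 14
f 12 14 4
f 13 1 15
f 13 15 14
f 14 15 16
f 14 16 4
f 15 1 17
f 15 17 16
f 16 17 18
f 16 18 4
f 17 1 19
f 17 19 18
f 18 19 20
f 18 20 4
f 19 1 21
f 19 21 20
f 20 21 22
f 20 22 4
f 21 1 23
f 21 23 22
f 22 23 24
f 22 24 4
f 23 1 25
f 23 25 24
f 24 25 26
f 24 26 4
f 25 1 27
f 25 27 26
f 26 27 28
f 26 28 4
f 27 1 29
f 27 29 28
f 28 29 30
f 28 30 4
f 29 1 2
f 29 2 30
f 30 2 3
f 30 3 4
f 32 31 34
f 32 34 33
f 34 31 35
f 34 35 33
f 35 31 36
f 35 36 33
f 36 31 37
f 36 37 33
f 37 31 38
f 37 38 33
f 38 31 39
f 38 39 33
f 39 31 40
f 39 40 33
f 40 31 41
f 40 41 33
f 41 31 42
f 41 42 33
f 42 31 43
f 42 43 33
f 43 31 44
f 43 44 33
f 44 31 45
f 44 45 33
f 45 31 46
f 45 46 33
f 46 31 32
f 46 32 33
f 47 58 52
f 47 52 48
f 47 48 54
f 47 54 57
f 47 57 58
f 48 52 56
f 52 58 51
f 58 57 49
f 57 54 53
f 54 48 55
f 50 56 51
f 50 51 49
f 50 49 53
f 50 53 55
f 50 55 56
f 51 56 52
f 49 51 58
f 53 49 57
f 55 53 54
f 56 55 48
f 60 59 62
f 60 62 61
f 62 59 63
f 62 63 61
f 63 59 64
f 63 64 61
f 64 59 65
f 64 65 61
f 65 59 66
f 65 66 61
f 66 59 67
f 66 67 61
f 67 59 68
f 67 68 61
f 68 59 69
f 68 69 61
f 69 59 70
f 69 70 61
f 70 59 71
f 70 71 61
f 71 59 72
f 71 72 61
f 72 59 73
f 72 73 61
f 73 59 74
f 73 74 61
f 74 59 60
f 74 60 61



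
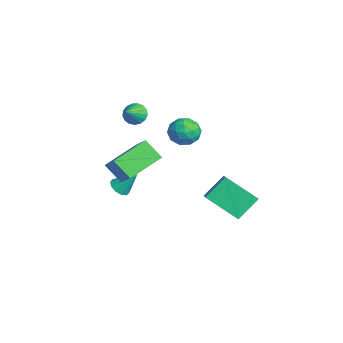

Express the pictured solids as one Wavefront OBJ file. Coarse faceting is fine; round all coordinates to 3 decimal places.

v -0.173 1.725 2.051
v 0.244 1.915 1.333
v 0.336 0.445 2.007
v 0.753 0.635 1.289
v 0.991 0.988 2.027
v 0.677 1.779 2.054
v -0.097 0.581 1.286
v -0.411 1.372 1.313
v 0.291 1.208 0.86
v 0.964 1.46 1.318
v -0.384 0.9 2.022
v 0.289 1.152 2.48
v -0.009 1.932 1.696
v 0.589 0.428 1.644
v 0.729 0.635 2.078
v 0.974 0.747 1.656
v 0.245 1.852 2.119
v 0.491 1.964 1.698
v 0.93 1.419 2.106
v 0.089 0.396 1.642
v 0.335 0.508 1.221
v -0.394 1.613 1.684
v -0.149 1.725 1.262
v -0.35 0.941 1.234
v 0.264 1.629 0.996
v 0.563 0.876 0.97
v 0.063 0.844 0.968
v -0.121 1.309 0.984
v 0.659 1.777 1.265
v 0.958 1.024 1.24
v 1.098 1.232 1.673
v 0.914 1.697 1.689
v 0.687 1.361 0.988
v -0.378 1.336 2.1
v -0.079 0.583 2.075
v -0.334 0.663 1.651
v -0.518 1.128 1.667
v 0.017 1.484 2.37
v 0.316 0.731 2.344
v 0.701 1.051 2.356
v 0.517 1.516 2.372
v -0.107 0.999 2.352
v 3.153 -3.365 2.024
v 4.223 -3.216 2.977
v 2.405 -1.706 2.605
v 3.475 -1.558 3.558
v 3.805 -2.782 1.202
v 4.875 -2.634 2.155
v 3.057 -1.124 1.783
v 4.127 -0.975 2.736
v -0.407 -1.017 2.847
v -0.042 -0.509 2.917
v 0.307 -1.623 3.513
v -0.238 -0.489 3.145
v -0.473 -0.59 3.305
v -0.693 -0.789 3.36
v -0.847 -1.04 3.297
v -0.901 -1.286 3.131
v -0.841 -1.471 2.9
v -0.683 -1.551 2.657
v -0.461 -1.509 2.457
v -0.227 -1.354 2.346
v -0.034 -1.123 2.35
v 0.073 -0.866 2.468
v 0.07 -0.645 2.673
v -2.236 -1.357 -3.463
v -1.747 -1.695 -3.379
v -1.864 -0.563 -2.437
v -1.66 -1.425 -3.619
v -1.793 -1.13 -3.799
v -2.095 -0.921 -3.851
v -2.451 -0.879 -3.755
v -2.724 -1.02 -3.548
v -2.811 -1.289 -3.308
v -2.678 -1.584 -3.128
v -2.376 -1.793 -3.075
v -2.02 -1.835 -3.171
v 1.726 1.803 -2.136
v 1.376 2.899 -1.158
v 0.554 2.083 -2.868
v 0.204 3.178 -1.889
v 2.736 3.122 -3.251
v 2.386 4.217 -2.272
v 1.564 3.401 -3.982
v 1.214 4.497 -3.004
f 1 38 17
f 38 12 41
f 17 41 6
f 38 41 17
f 1 17 13
f 17 6 18
f 13 18 2
f 17 18 13
f 1 13 22
f 13 2 23
f 22 23 8
f 13 23 22
f 1 22 34
f 22 8 37
f 34 37 11
f 22 37 34
f 1 34 38
f 34 11 42
f 38 42 12
f 34 42 38
f 2 18 29
f 18 6 32
f 29 32 10
f 18 32 29
f 6 41 19
f 41 12 40
f 19 40 5
f 41 40 19
f 12 42 39
f 42 11 35
f 39 35 3
f 42 35 39
f 11 37 36
f 37 8 24
f 36 24 7
f 37 24 36
f 8 23 28
f 23 2 25
f 28 25 9
f 23 25 28
f 4 30 16
f 30 10 31
f 16 31 5
f 30 31 16
f 4 16 14
f 16 5 15
f 14 15 3
f 16 15 14
f 4 14 21
f 14 3 20
f 21 20 7
f 14 20 21
f 4 21 26
f 21 7 27
f 26 27 9
f 21 27 26
f 4 26 30
f 26 9 33
f 30 33 10
f 26 33 30
f 5 31 19
f 31 10 32
f 19 32 6
f 31 32 19
f 3 15 39
f 15 5 40
f 39 40 12
f 15 40 39
f 7 20 36
f 20 3 35
f 36 35 11
f 20 35 36
f 9 27 28
f 27 7 24
f 28 24 8
f 27 24 28
f 10 33 29
f 33 9 25
f 29 25 2
f 33 25 29
f 44 46 43
f 47 44 43
f 43 46 45
f 45 47 43
f 44 50 46
f 48 44 47
f 48 50 44
f 46 50 45
f 49 47 45
f 45 50 49
f 49 48 47
f 50 48 49
f 52 51 54
f 52 54 53
f 54 51 55
f 54 55 53
f 55 51 56
f 55 56 53
f 56 51 57
f 56 57 53
f 57 51 58
f 57 58 53
f 58 51 59
f 58 59 53
f 59 51 60
f 59 60 53
f 60 51 61
f 60 61 53
f 61 51 62
f 61 62 53
f 62 51 63
f 62 63 53
f 63 51 64
f 63 64 53
f 64 51 65
f 64 65 53
f 65 51 52
f 65 52 53
f 67 66 69
f 67 69 68
f 69 66 70
f 69 70 68
f 70 66 71
f 70 71 68
f 71 66 72
f 71 72 68
f 72 66 73
f 72 73 68
f 73 66 74
f 73 74 68
f 74 66 75
f 74 75 68
f 75 66 76
f 75 76 68
f 76 66 77
f 76 77 68
f 77 66 67
f 77 67 68
f 79 81 78
f 82 79 78
f 78 81 80
f 80 82 78
f 79 85 81
f 83 79 82
f 83 85 79
f 81 85 80
f 84 82 80
f 80 85 84
f 84 83 82
f 85 83 84

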